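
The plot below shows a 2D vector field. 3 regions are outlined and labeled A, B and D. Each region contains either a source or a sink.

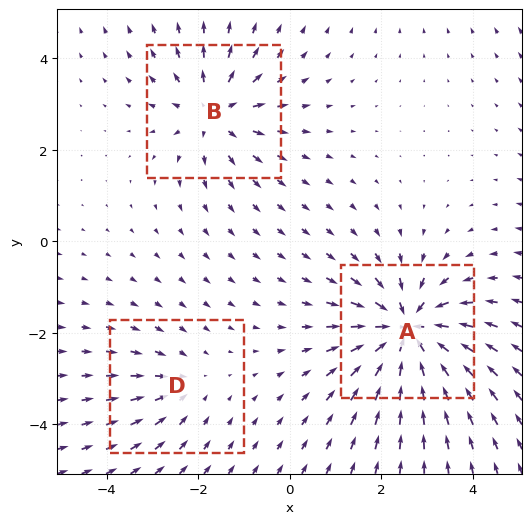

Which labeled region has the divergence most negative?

A

Divergence at each region's feature centre — A: about -6, B: about +4, D: about -2. Region A is most negative.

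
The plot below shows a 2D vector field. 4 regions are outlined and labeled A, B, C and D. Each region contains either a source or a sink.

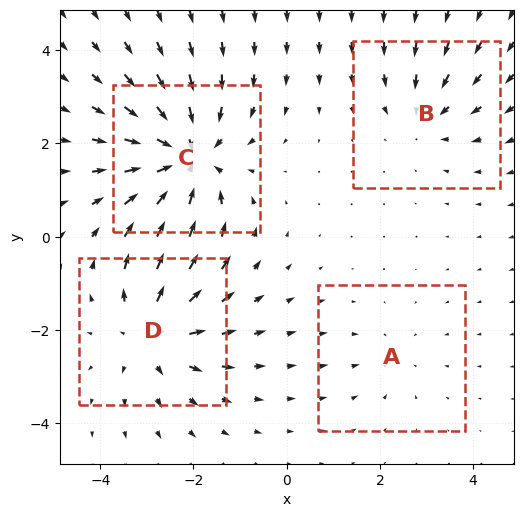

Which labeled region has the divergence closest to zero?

A

Divergence at each region's feature centre — A: about -2, B: about -3, C: about -6, D: about +5. Region A is closest to zero.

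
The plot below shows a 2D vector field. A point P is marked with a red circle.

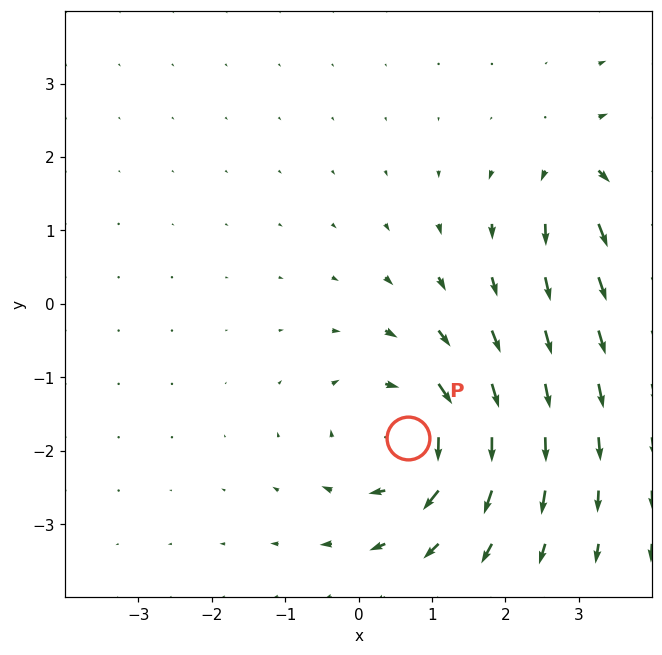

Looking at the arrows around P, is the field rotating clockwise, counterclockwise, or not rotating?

Near P at (0.7, -1.8) the arrows circulate clockwise. The curl (z-component) there is about -4; negative curl means clockwise rotation.

clockwise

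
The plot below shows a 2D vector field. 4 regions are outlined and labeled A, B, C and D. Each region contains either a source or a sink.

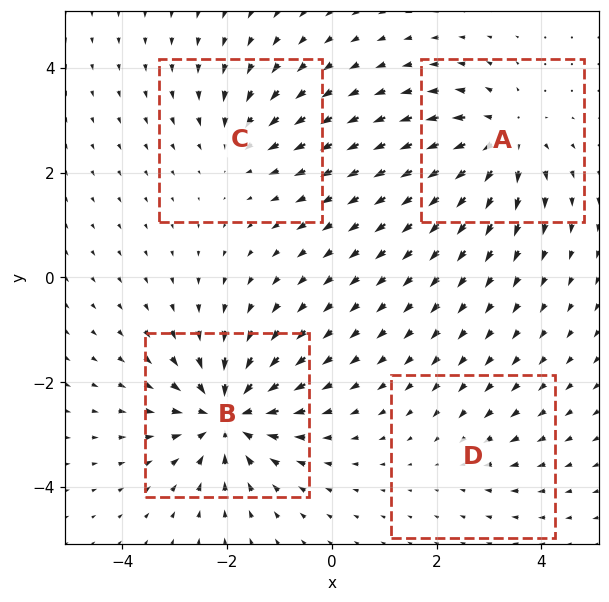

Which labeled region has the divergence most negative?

Divergence at each region's feature centre — A: about +6, B: about -7, C: about -4, D: about -2. Region B is most negative.

B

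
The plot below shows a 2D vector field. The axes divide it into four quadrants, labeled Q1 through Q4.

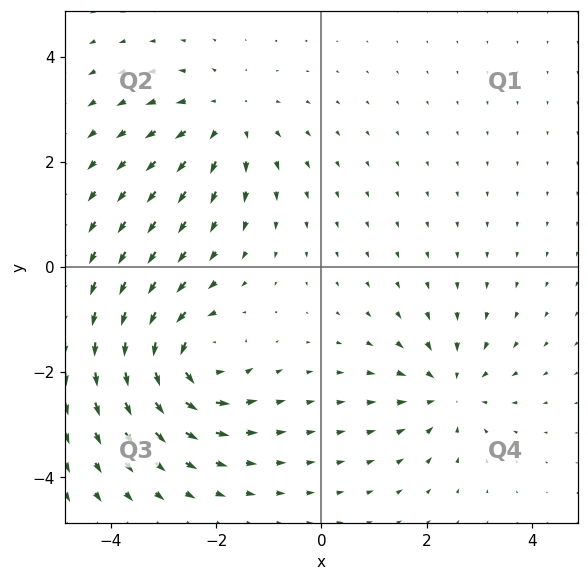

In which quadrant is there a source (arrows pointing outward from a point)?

The source sits at approximately (-1.8, 2.8), which lies in quadrant Q2. The divergence there is about +3, positive as expected for a source.

Q2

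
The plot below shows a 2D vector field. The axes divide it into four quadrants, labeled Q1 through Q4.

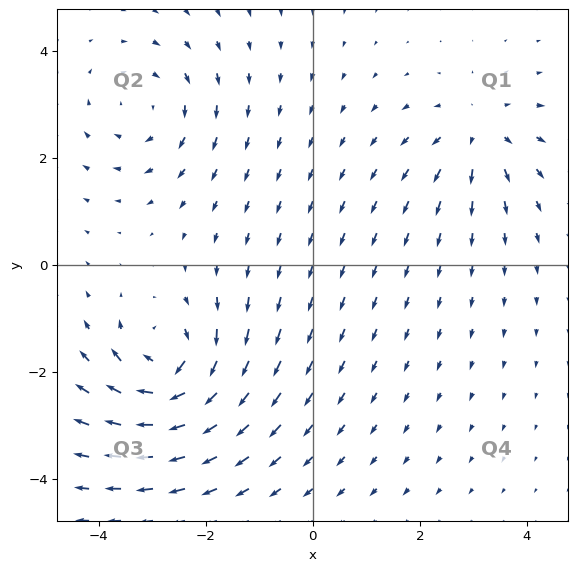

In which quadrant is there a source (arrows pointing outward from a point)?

Q1

The source sits at approximately (3.1, 2.5), which lies in quadrant Q1. The divergence there is about +3, positive as expected for a source.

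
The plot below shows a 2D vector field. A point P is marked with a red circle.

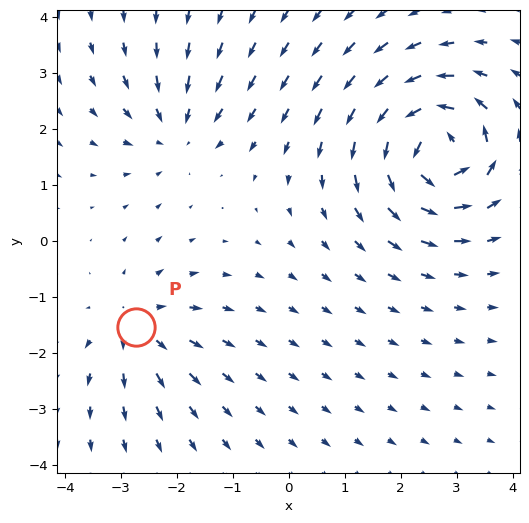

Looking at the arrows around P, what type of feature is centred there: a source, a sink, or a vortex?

source

At P (-2.7, -1.5) the arrows spread outward. Divergence about +3, curl ≈0 — positive divergence with near-zero curl is a source.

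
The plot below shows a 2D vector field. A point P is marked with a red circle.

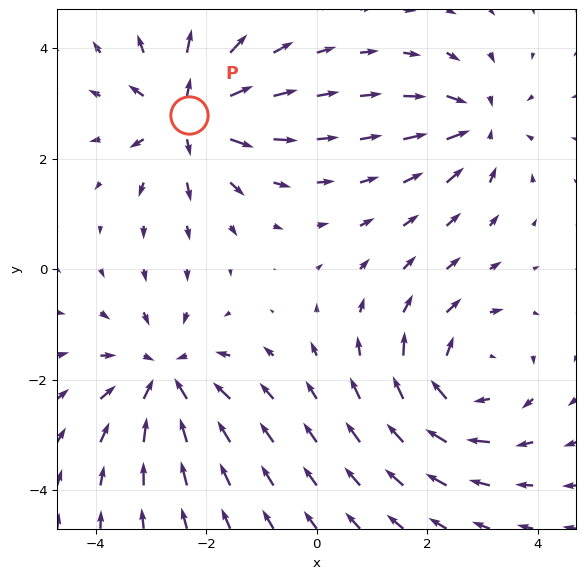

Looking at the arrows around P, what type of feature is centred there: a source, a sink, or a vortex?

At P (-2.3, 2.8) the arrows spread outward. Divergence about +6, curl ≈0 — positive divergence with near-zero curl is a source.

source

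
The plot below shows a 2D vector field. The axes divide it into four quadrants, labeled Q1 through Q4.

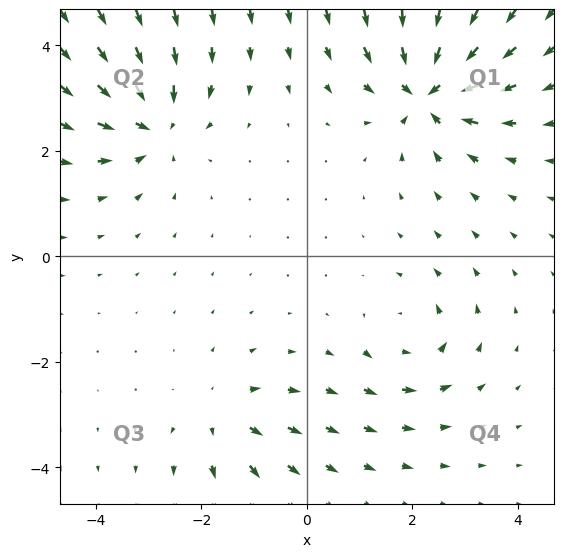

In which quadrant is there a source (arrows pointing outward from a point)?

The source sits at approximately (-1.6, -3.0), which lies in quadrant Q3. The divergence there is about +3, positive as expected for a source.

Q3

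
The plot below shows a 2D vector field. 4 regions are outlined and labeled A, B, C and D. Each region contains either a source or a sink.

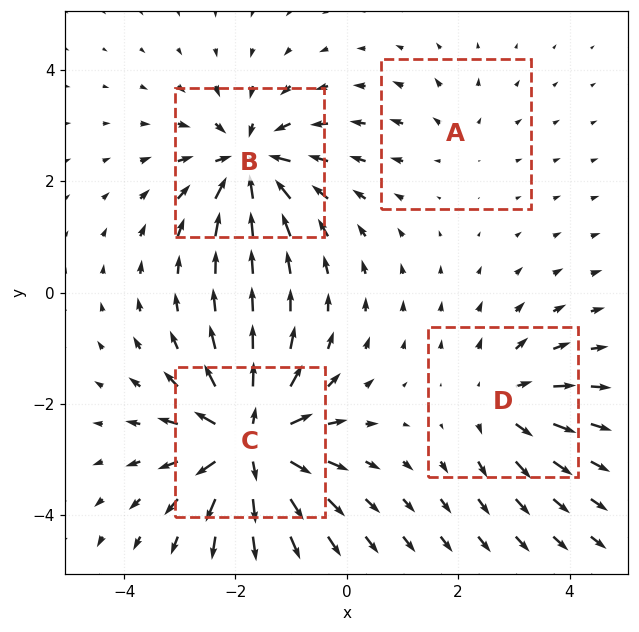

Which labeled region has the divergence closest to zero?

A

Divergence at each region's feature centre — A: about +2, B: about -6, C: about +8, D: about +4. Region A is closest to zero.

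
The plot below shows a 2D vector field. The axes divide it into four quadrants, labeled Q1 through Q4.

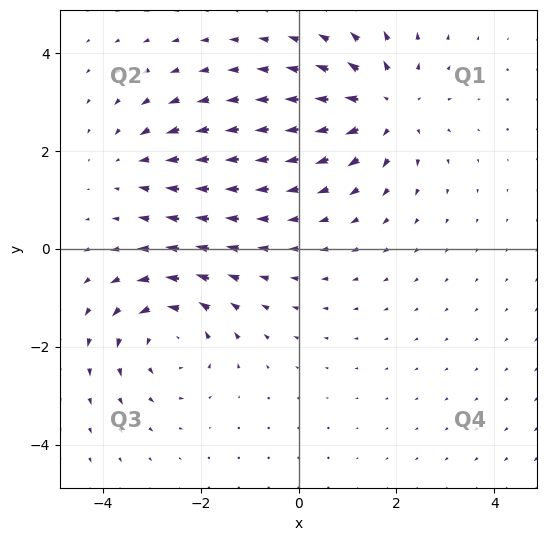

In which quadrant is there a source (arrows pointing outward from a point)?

Q1

The source sits at approximately (1.8, 2.9), which lies in quadrant Q1. The divergence there is about +5, positive as expected for a source.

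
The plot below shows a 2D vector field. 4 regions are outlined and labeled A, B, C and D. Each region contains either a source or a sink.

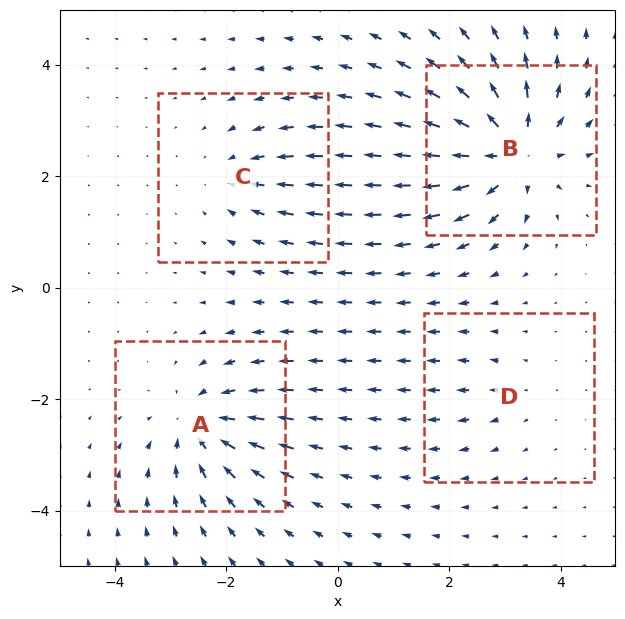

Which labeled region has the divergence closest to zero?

Divergence at each region's feature centre — A: about -6, B: about +8, C: about -4, D: about +2. Region D is closest to zero.

D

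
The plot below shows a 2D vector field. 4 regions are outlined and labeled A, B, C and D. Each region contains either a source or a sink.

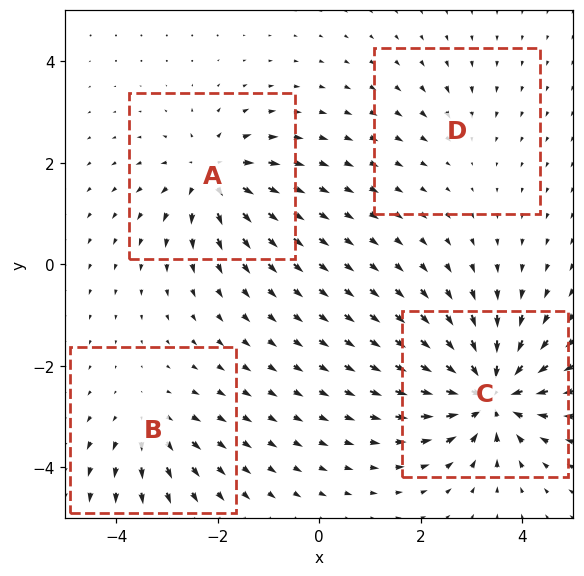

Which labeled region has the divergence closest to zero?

Divergence at each region's feature centre — A: about +6, B: about +4, C: about -9, D: about -2. Region D is closest to zero.

D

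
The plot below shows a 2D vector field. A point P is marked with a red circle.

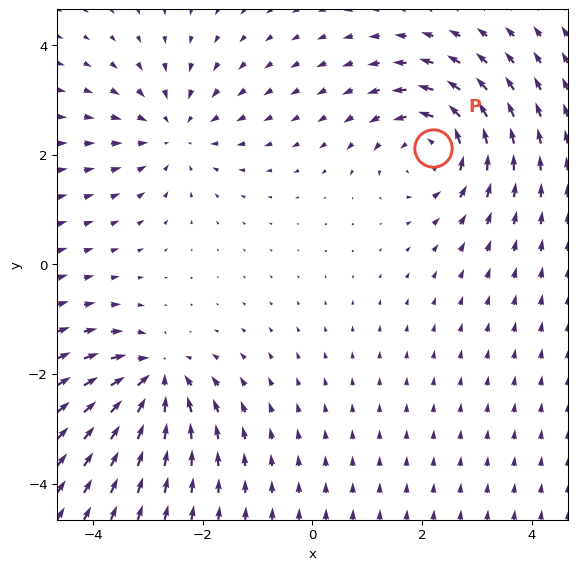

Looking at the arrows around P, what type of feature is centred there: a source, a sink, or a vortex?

At P (2.2, 2.1) the arrows circulate counterclockwise. Divergence ≈0, curl about +4 — near-zero divergence with nonzero curl is a vortex.

vortex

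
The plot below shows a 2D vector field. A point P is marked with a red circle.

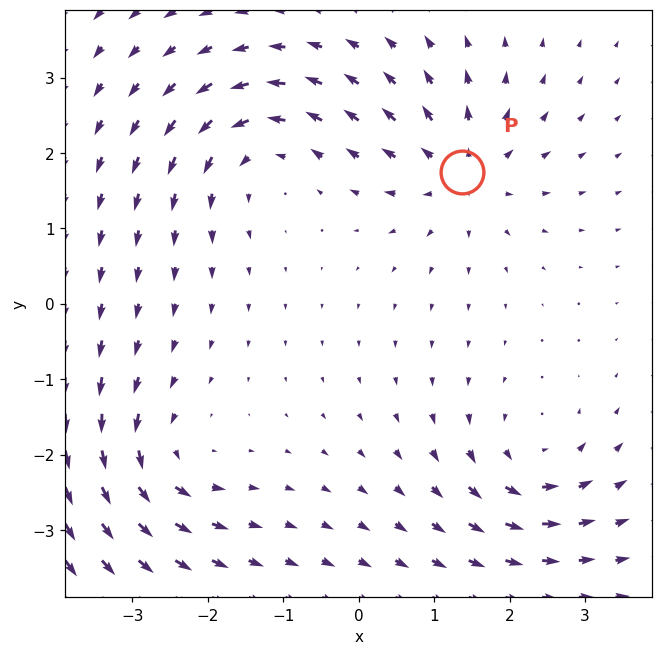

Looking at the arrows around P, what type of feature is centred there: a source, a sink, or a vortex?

At P (1.4, 1.7) the arrows spread outward. Divergence about +5, curl ≈0 — positive divergence with near-zero curl is a source.

source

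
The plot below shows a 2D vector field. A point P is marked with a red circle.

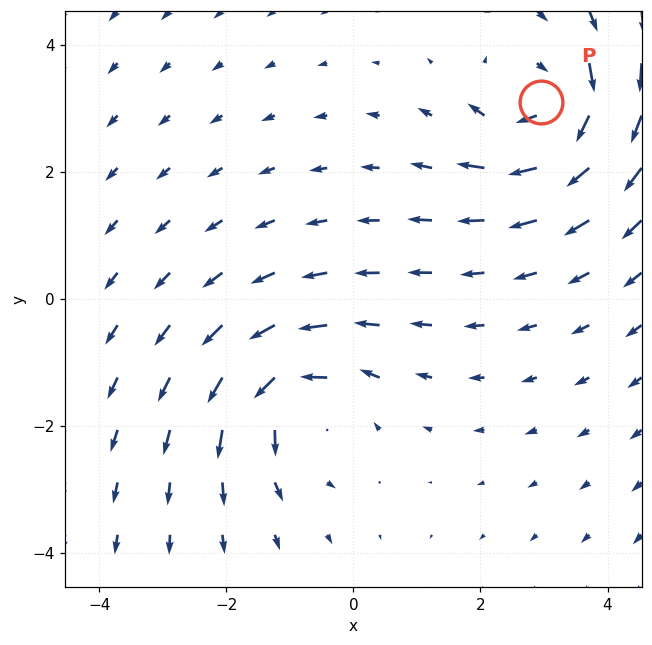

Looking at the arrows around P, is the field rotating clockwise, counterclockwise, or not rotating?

Near P at (2.9, 3.1) the arrows circulate clockwise. The curl (z-component) there is about -3; negative curl means clockwise rotation.

clockwise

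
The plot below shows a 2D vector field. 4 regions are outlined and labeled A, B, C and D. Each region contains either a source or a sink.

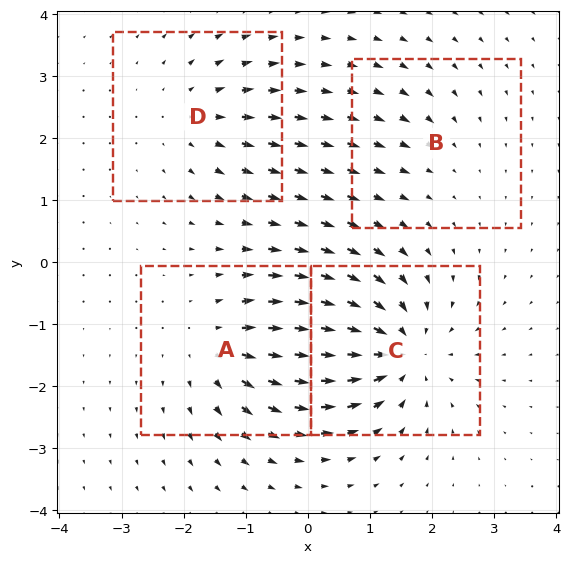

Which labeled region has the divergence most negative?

C

Divergence at each region's feature centre — A: about +5, B: about -2, C: about -7, D: about +3. Region C is most negative.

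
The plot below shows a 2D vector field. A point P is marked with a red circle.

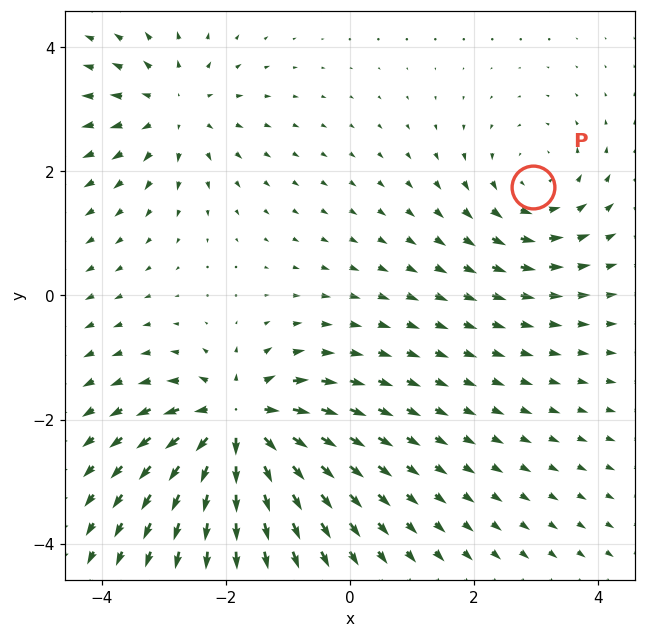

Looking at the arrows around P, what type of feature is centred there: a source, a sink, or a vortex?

vortex

At P (3.0, 1.8) the arrows circulate counterclockwise. Divergence ≈0, curl about +3 — near-zero divergence with nonzero curl is a vortex.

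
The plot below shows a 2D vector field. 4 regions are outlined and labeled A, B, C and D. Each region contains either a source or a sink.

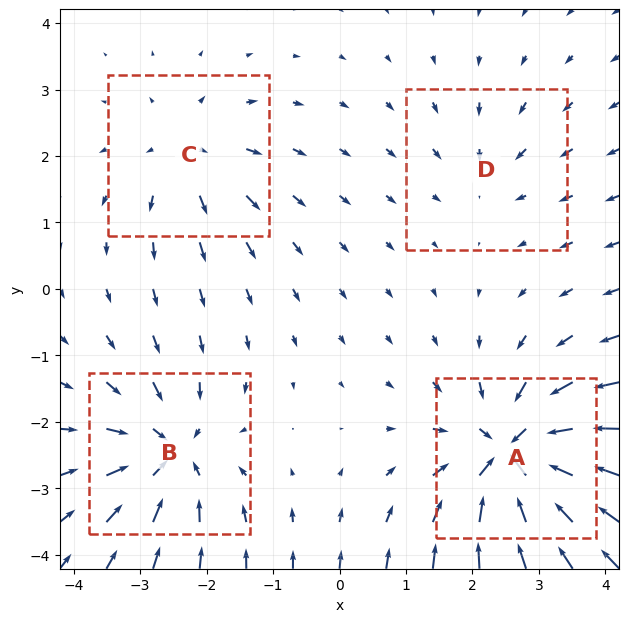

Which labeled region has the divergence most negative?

A

Divergence at each region's feature centre — A: about -8, B: about -6, C: about +4, D: about -3. Region A is most negative.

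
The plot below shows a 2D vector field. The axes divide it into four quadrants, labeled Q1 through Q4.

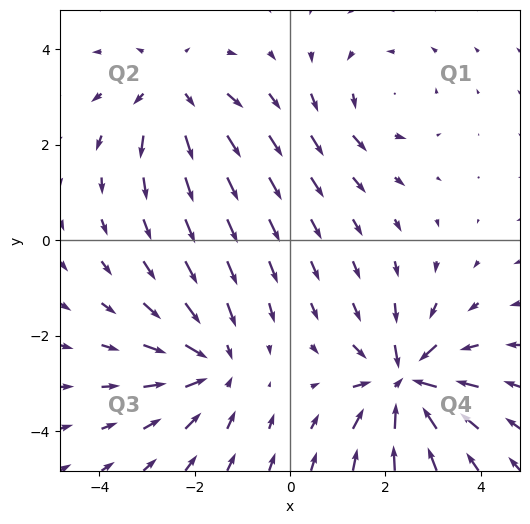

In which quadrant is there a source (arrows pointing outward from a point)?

Q2

The source sits at approximately (-2.5, 3.1), which lies in quadrant Q2. The divergence there is about +3, positive as expected for a source.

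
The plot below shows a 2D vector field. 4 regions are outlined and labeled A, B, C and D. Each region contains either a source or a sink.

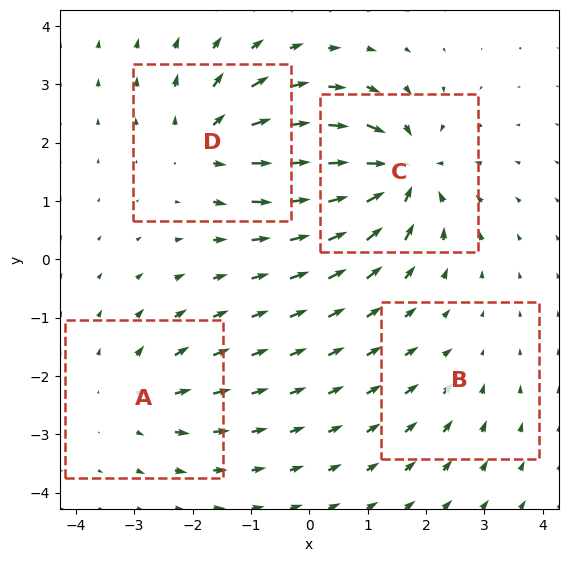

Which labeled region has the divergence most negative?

Divergence at each region's feature centre — A: about +4, B: about -2, C: about -8, D: about +6. Region C is most negative.

C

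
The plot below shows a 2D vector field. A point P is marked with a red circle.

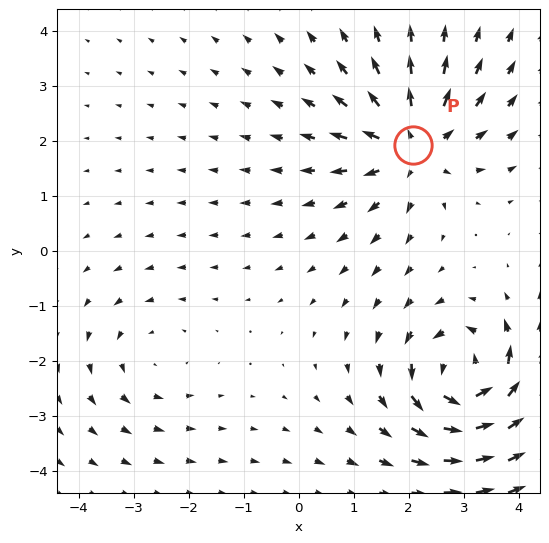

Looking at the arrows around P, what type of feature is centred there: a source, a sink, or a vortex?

source

At P (2.1, 1.9) the arrows spread outward. Divergence about +5, curl ≈0 — positive divergence with near-zero curl is a source.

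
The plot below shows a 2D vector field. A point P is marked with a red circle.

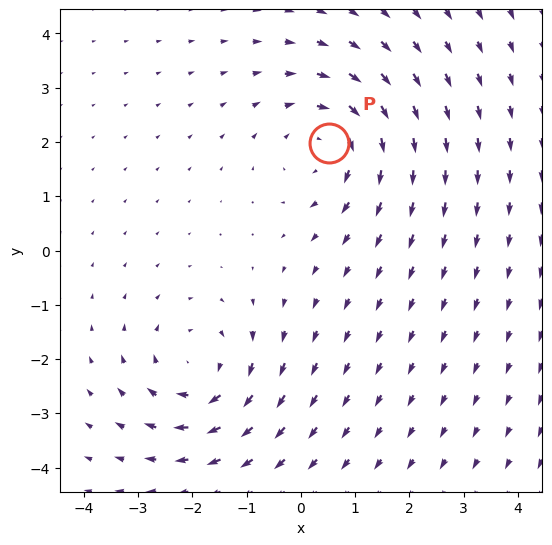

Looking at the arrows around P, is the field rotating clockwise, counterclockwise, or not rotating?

Near P at (0.5, 2.0) the arrows circulate clockwise. The curl (z-component) there is about -4; negative curl means clockwise rotation.

clockwise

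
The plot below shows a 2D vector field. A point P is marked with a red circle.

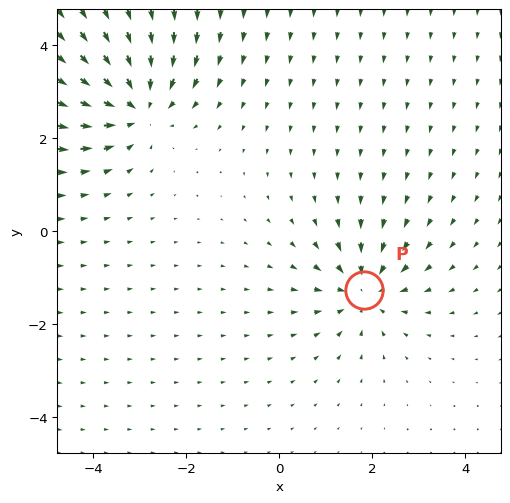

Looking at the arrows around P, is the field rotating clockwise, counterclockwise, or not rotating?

Near P at (1.8, -1.3) the arrows show no circulation. The curl there is ≈0.

not rotating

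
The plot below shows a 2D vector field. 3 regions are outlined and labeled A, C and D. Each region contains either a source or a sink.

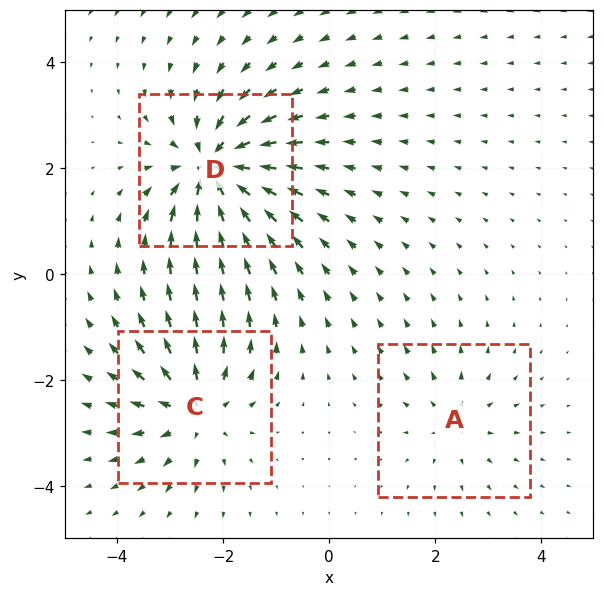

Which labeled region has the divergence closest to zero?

A

Divergence at each region's feature centre — A: about +2, C: about +4, D: about -6. Region A is closest to zero.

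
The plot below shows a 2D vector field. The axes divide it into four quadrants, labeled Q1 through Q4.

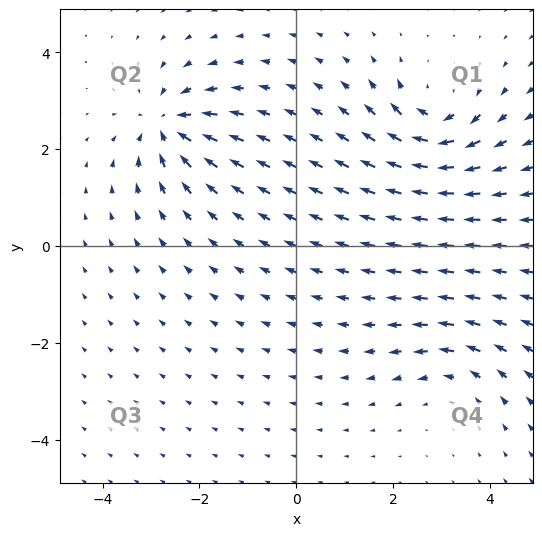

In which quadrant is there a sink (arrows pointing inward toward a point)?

The sink sits at approximately (-2.7, 2.5), which lies in quadrant Q2. The divergence there is about -7, negative as expected for a sink.

Q2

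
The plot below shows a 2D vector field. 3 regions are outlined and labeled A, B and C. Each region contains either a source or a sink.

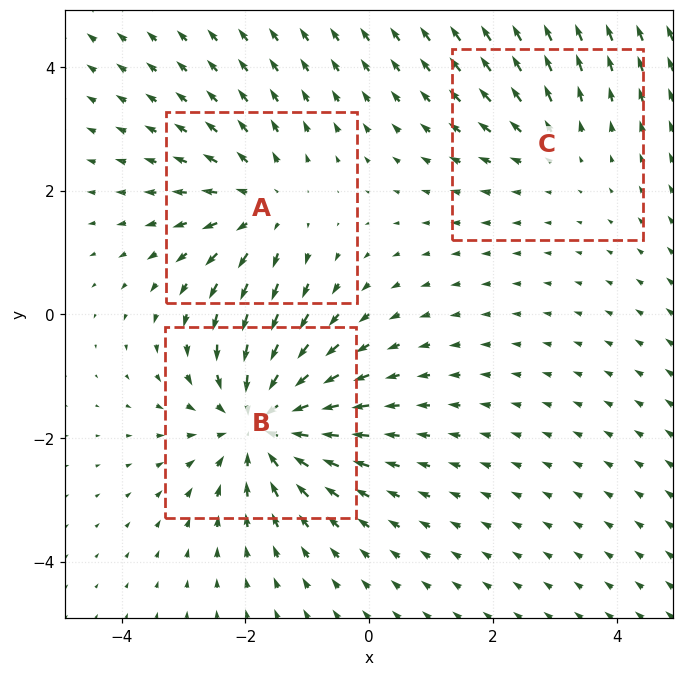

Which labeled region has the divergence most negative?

B

Divergence at each region's feature centre — A: about +3, B: about -4, C: about +2. Region B is most negative.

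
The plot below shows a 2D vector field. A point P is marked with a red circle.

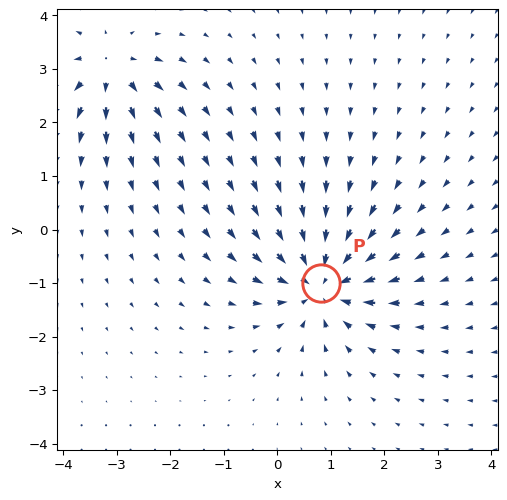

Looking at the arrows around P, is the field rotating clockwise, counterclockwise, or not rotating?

not rotating

Near P at (0.8, -1.0) the arrows show no circulation. The curl there is ≈0.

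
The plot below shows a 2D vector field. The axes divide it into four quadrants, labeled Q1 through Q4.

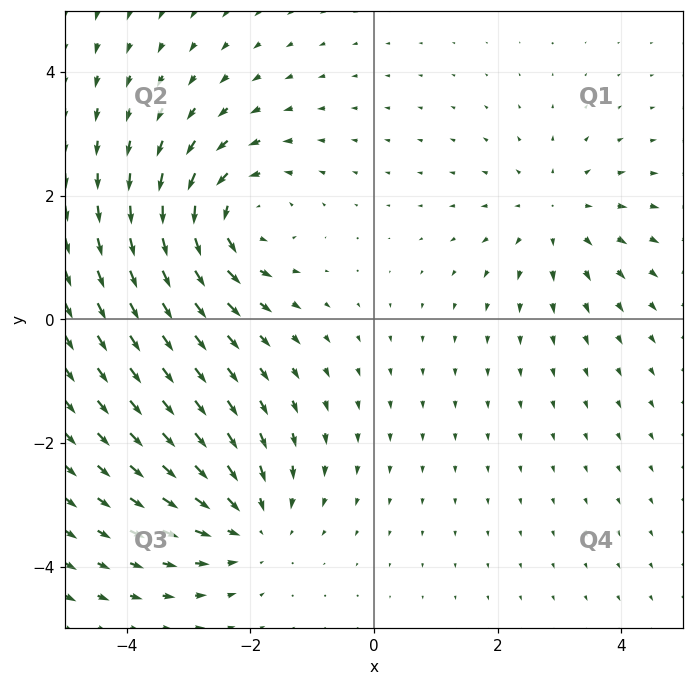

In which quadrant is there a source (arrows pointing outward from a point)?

The source sits at approximately (2.9, 1.7), which lies in quadrant Q1. The divergence there is about +2, positive as expected for a source.

Q1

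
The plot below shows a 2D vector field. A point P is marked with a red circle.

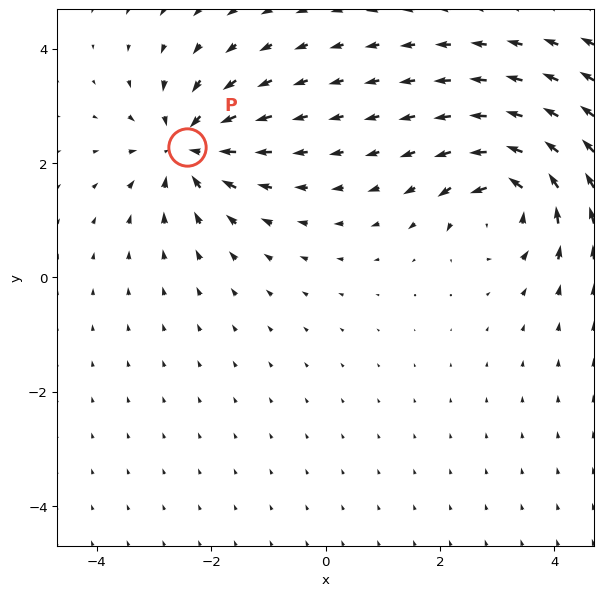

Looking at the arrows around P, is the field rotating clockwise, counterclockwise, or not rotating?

not rotating

Near P at (-2.4, 2.3) the arrows show no circulation. The curl there is ≈0.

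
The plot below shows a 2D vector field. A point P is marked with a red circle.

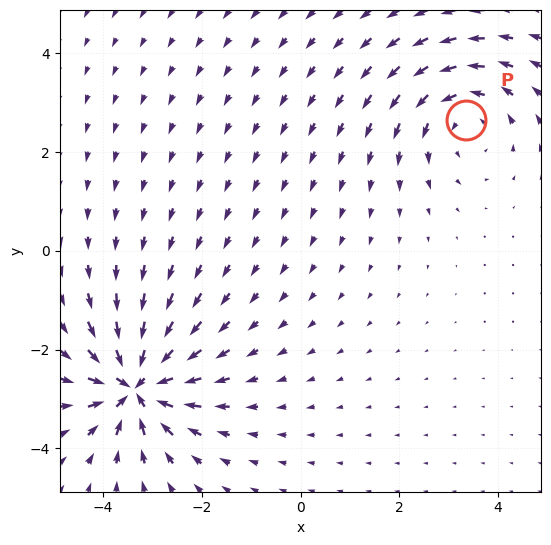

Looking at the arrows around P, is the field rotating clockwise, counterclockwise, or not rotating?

Near P at (3.4, 2.7) the arrows circulate counterclockwise. The curl (z-component) there is about +3; positive curl means counterclockwise rotation.

counterclockwise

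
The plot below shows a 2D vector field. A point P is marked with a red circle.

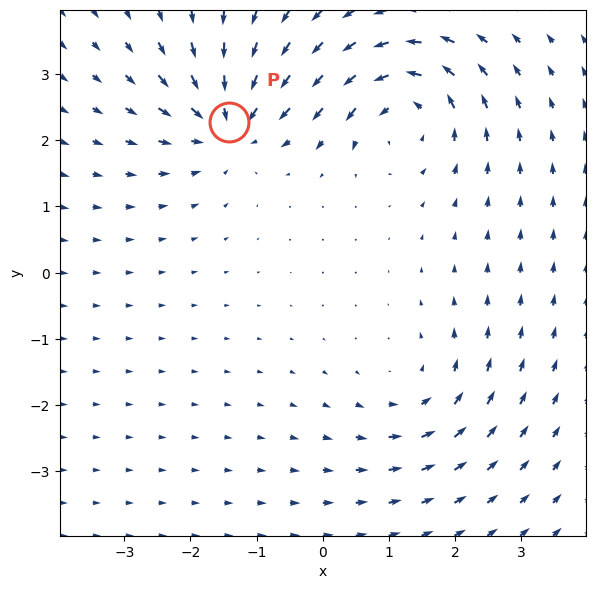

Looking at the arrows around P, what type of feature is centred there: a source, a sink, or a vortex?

At P (-1.4, 2.3) the arrows converge inward. Divergence about -6, curl ≈0 — negative divergence with near-zero curl is a sink.

sink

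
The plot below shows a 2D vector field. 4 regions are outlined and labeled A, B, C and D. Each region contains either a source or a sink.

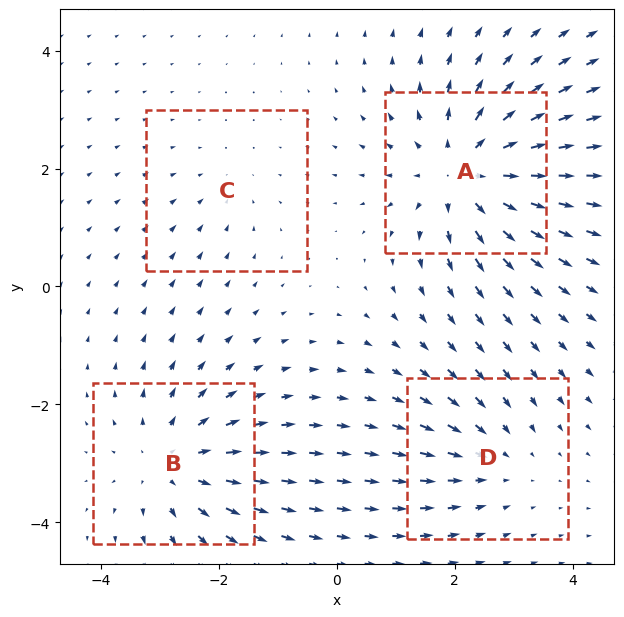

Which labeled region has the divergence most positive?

Divergence at each region's feature centre — A: about +6, B: about +4, C: about -2, D: about -3. Region A is most positive.

A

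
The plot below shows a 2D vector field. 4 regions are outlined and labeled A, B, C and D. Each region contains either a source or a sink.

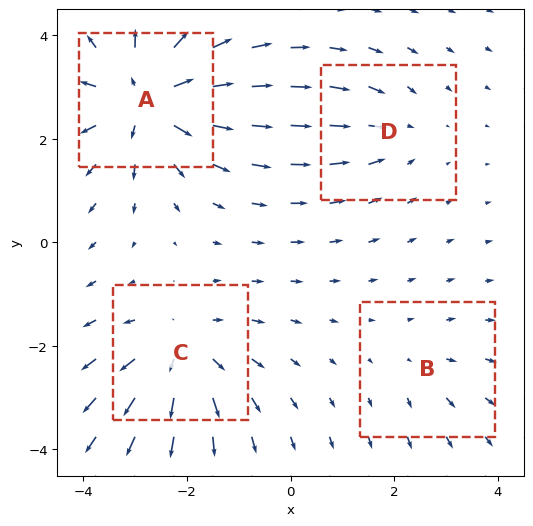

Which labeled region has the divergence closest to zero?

Divergence at each region's feature centre — A: about +7, B: about +2, C: about +5, D: about -3. Region B is closest to zero.

B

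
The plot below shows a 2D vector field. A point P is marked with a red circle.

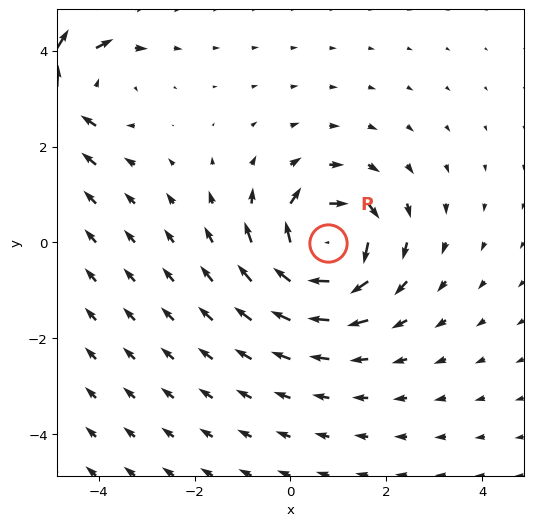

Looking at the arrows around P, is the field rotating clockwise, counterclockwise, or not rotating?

clockwise

Near P at (0.8, -0.0) the arrows circulate clockwise. The curl (z-component) there is about -5; negative curl means clockwise rotation.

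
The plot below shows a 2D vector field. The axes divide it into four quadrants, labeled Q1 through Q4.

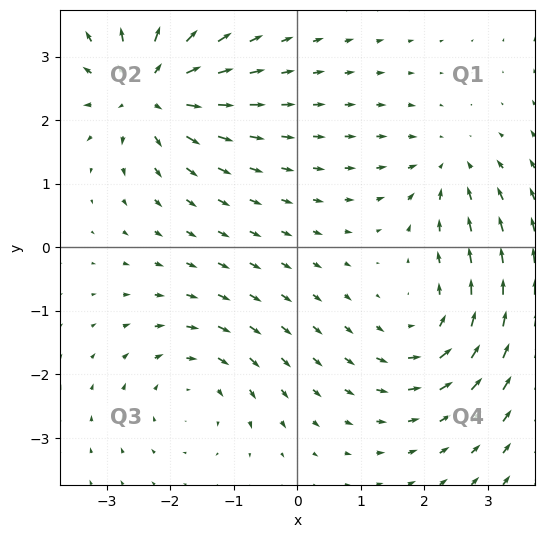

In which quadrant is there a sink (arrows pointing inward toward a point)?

Q1

The sink sits at approximately (2.4, 1.3), which lies in quadrant Q1. The divergence there is about -3, negative as expected for a sink.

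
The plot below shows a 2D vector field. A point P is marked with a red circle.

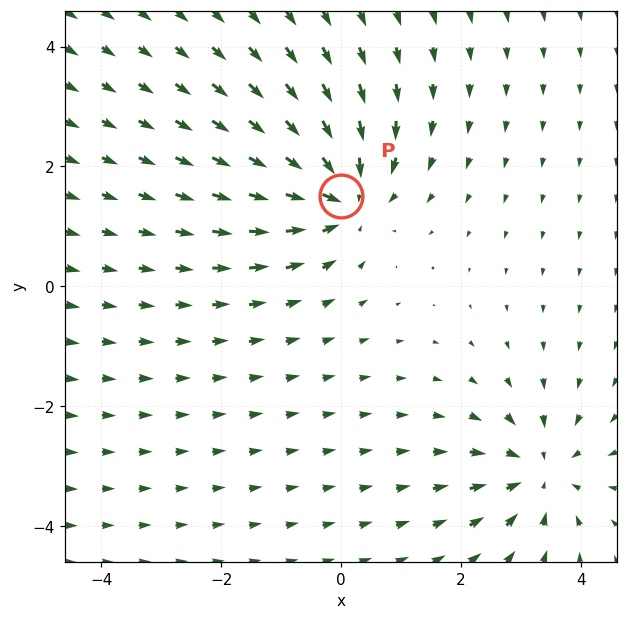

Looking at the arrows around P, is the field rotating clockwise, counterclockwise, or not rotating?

Near P at (0.0, 1.5) the arrows show no circulation. The curl there is ≈0.

not rotating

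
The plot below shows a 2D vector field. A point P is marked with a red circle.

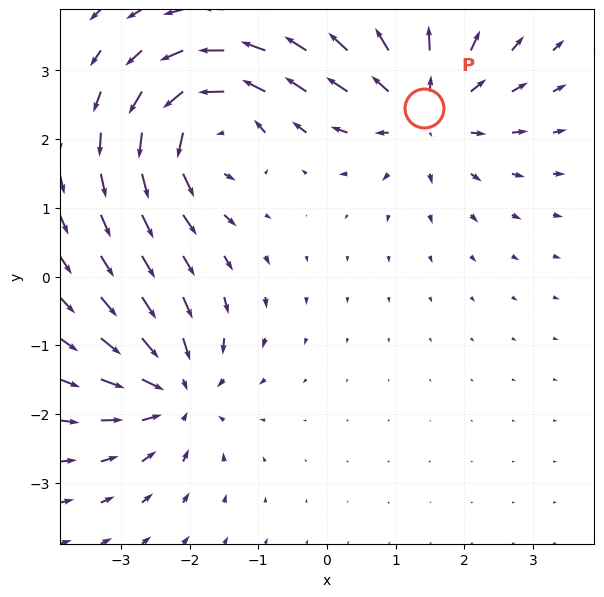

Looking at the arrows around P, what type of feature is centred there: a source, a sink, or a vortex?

At P (1.4, 2.5) the arrows spread outward. Divergence about +5, curl ≈0 — positive divergence with near-zero curl is a source.

source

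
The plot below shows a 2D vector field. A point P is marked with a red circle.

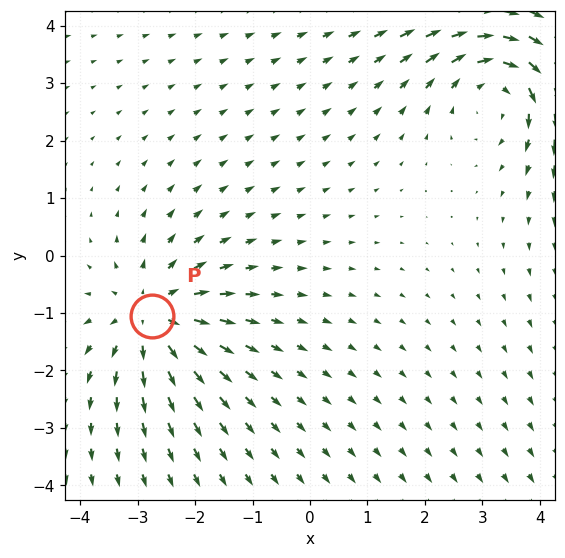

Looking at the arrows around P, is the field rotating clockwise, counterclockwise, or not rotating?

not rotating

Near P at (-2.8, -1.1) the arrows show no circulation. The curl there is ≈0.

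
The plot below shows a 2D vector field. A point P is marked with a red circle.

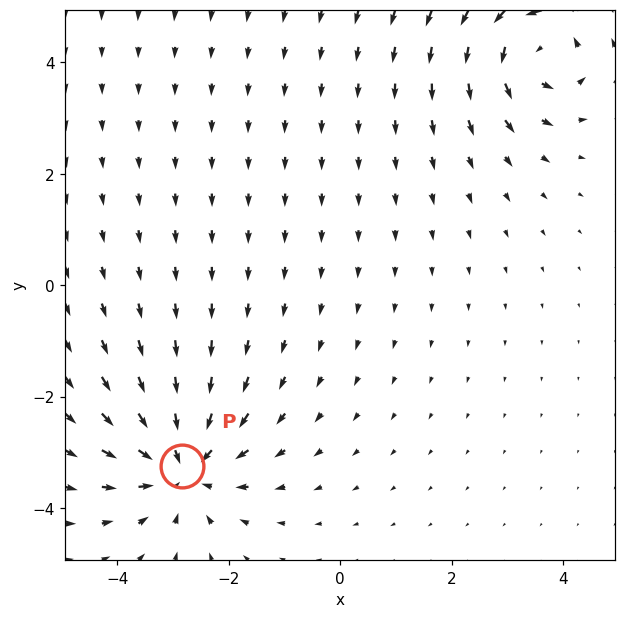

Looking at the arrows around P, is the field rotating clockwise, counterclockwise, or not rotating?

not rotating

Near P at (-2.8, -3.2) the arrows show no circulation. The curl there is ≈0.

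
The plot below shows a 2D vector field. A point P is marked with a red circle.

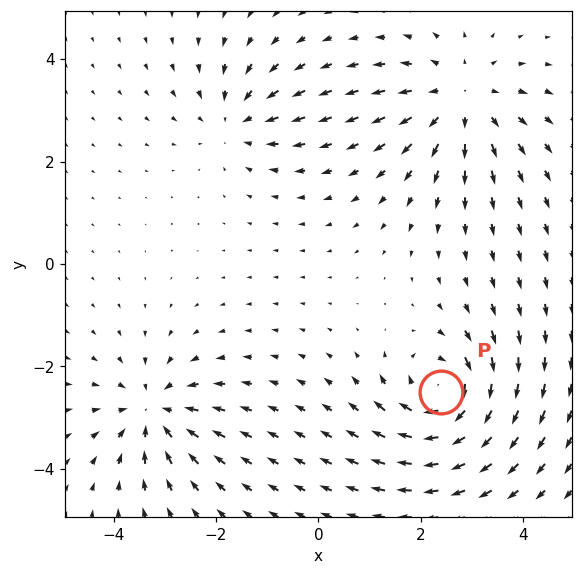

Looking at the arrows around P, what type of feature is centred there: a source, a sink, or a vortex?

At P (2.4, -2.5) the arrows circulate clockwise. Divergence ≈0, curl about -7 — near-zero divergence with nonzero curl is a vortex.

vortex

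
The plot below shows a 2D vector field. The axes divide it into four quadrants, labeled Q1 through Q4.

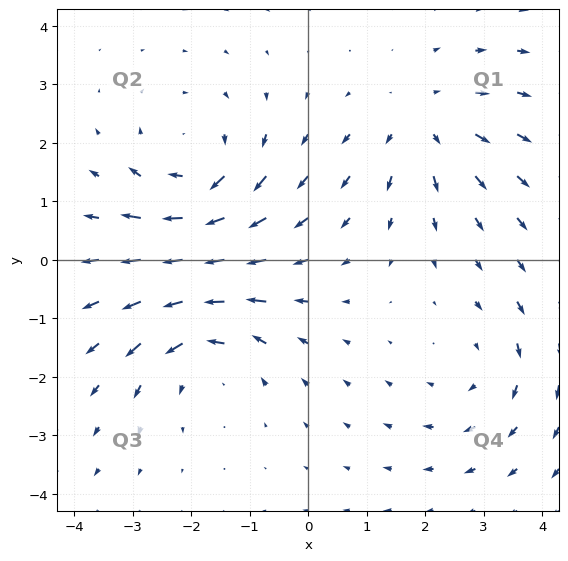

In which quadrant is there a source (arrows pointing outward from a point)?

The source sits at approximately (2.0, 2.3), which lies in quadrant Q1. The divergence there is about +3, positive as expected for a source.

Q1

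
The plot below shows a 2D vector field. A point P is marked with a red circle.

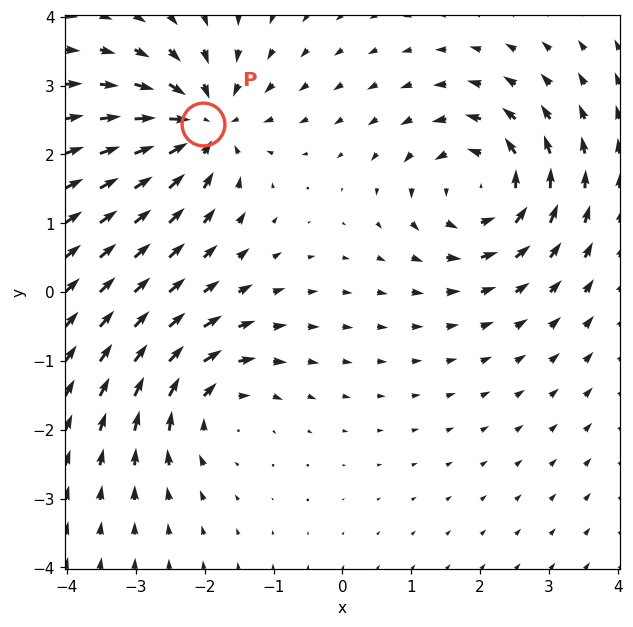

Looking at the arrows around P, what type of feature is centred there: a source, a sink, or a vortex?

sink

At P (-2.0, 2.4) the arrows converge inward. Divergence about -7, curl ≈0 — negative divergence with near-zero curl is a sink.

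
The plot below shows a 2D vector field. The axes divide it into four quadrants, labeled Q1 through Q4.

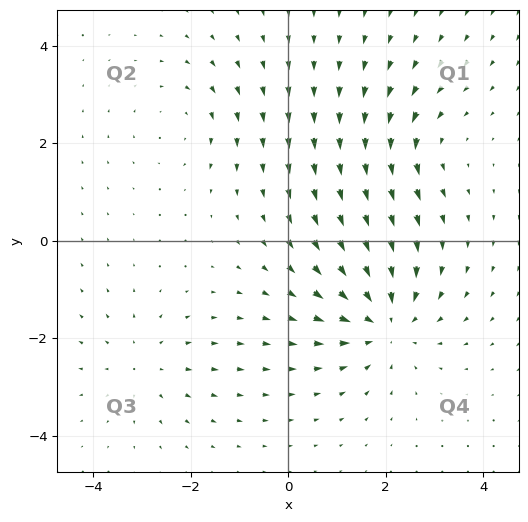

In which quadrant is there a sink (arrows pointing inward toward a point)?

Q4

The sink sits at approximately (2.0, -1.7), which lies in quadrant Q4. The divergence there is about -4, negative as expected for a sink.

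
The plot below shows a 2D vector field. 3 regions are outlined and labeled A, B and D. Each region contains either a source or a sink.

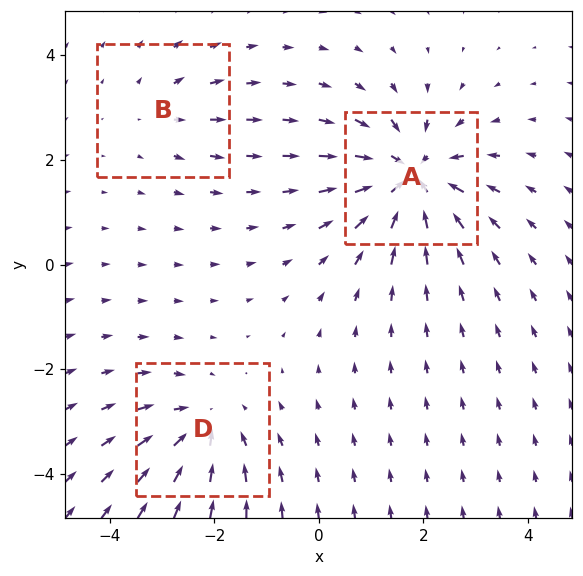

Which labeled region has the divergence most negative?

Divergence at each region's feature centre — A: about -6, B: about +2, D: about -4. Region A is most negative.

A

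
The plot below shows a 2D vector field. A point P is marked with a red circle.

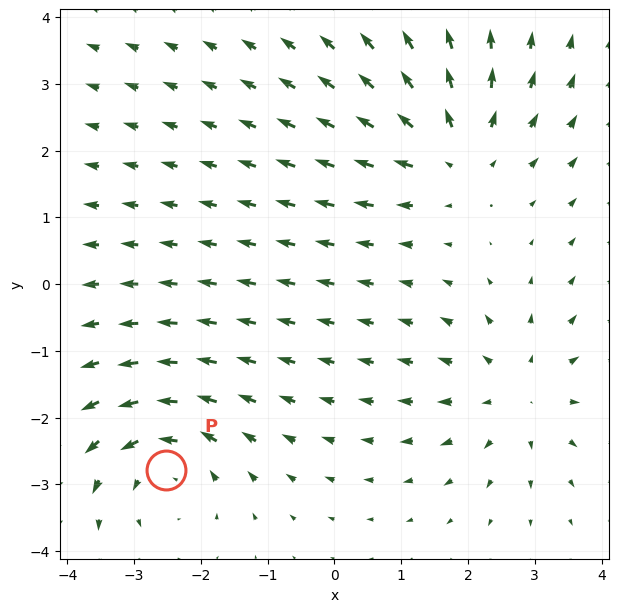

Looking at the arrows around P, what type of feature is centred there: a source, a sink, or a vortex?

At P (-2.5, -2.8) the arrows circulate counterclockwise. Divergence ≈0, curl about +5 — near-zero divergence with nonzero curl is a vortex.

vortex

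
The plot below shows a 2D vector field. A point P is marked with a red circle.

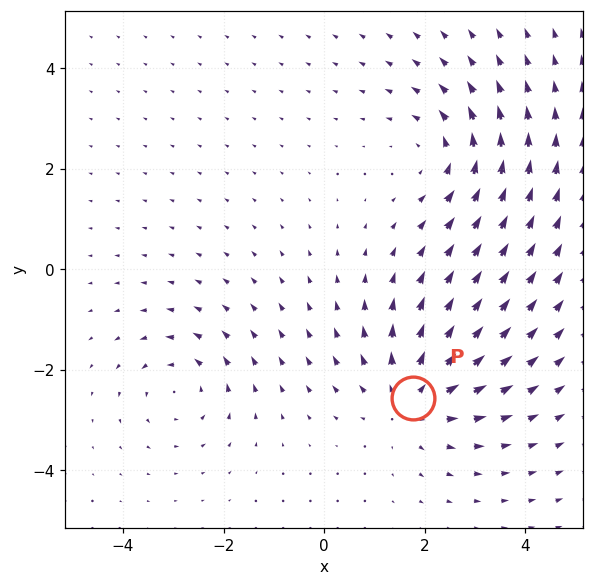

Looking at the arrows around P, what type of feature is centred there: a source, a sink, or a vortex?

At P (1.8, -2.6) the arrows spread outward. Divergence about +4, curl ≈0 — positive divergence with near-zero curl is a source.

source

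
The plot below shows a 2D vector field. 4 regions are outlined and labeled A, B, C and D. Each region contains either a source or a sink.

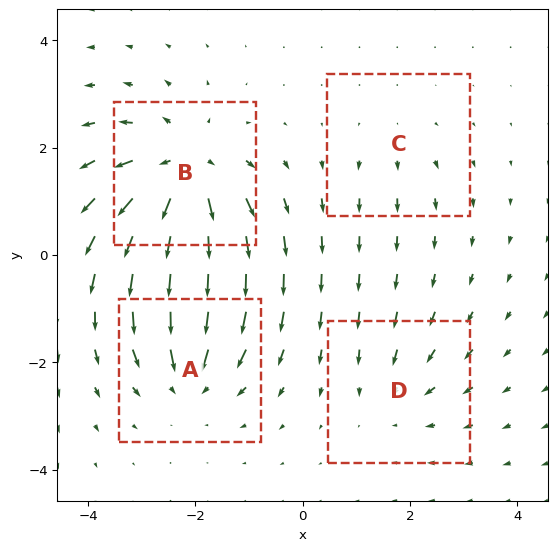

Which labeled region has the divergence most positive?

Divergence at each region's feature centre — A: about -5, B: about +7, C: about +2, D: about -3. Region B is most positive.

B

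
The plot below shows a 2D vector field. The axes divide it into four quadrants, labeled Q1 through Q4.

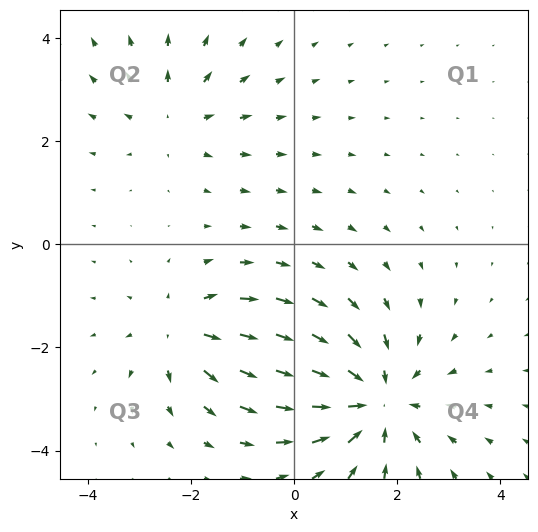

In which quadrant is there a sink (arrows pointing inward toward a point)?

Q4

The sink sits at approximately (1.6, -3.0), which lies in quadrant Q4. The divergence there is about -4, negative as expected for a sink.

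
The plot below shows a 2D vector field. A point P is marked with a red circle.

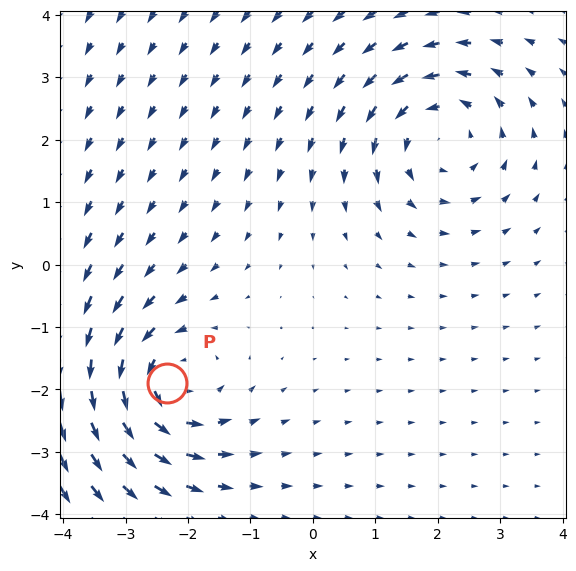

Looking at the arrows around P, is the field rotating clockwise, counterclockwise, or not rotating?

Near P at (-2.3, -1.9) the arrows circulate counterclockwise. The curl (z-component) there is about +5; positive curl means counterclockwise rotation.

counterclockwise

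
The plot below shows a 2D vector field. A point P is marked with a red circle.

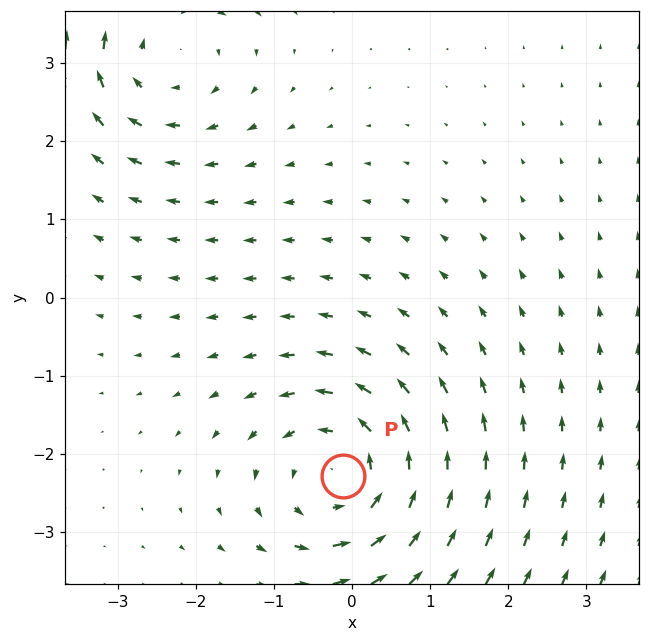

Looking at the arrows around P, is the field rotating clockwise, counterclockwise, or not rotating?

counterclockwise

Near P at (-0.1, -2.3) the arrows circulate counterclockwise. The curl (z-component) there is about +4; positive curl means counterclockwise rotation.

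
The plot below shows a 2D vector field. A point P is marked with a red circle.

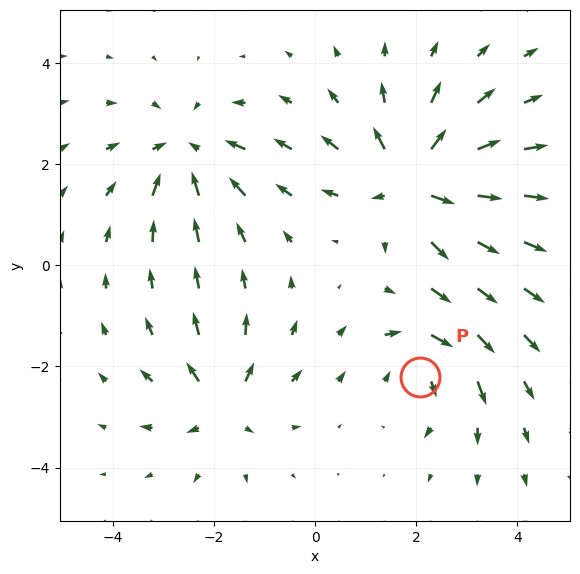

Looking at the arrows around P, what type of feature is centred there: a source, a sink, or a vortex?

At P (2.1, -2.2) the arrows circulate clockwise. Divergence ≈0, curl about -4 — near-zero divergence with nonzero curl is a vortex.

vortex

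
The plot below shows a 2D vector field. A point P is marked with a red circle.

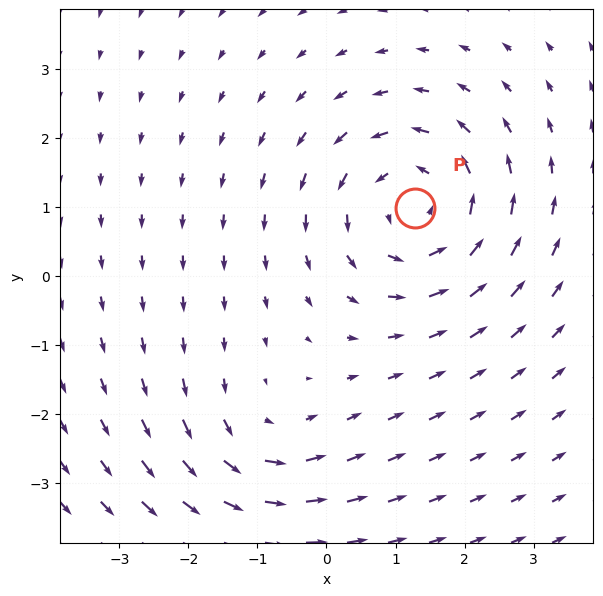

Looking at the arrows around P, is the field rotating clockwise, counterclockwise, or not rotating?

counterclockwise

Near P at (1.3, 1.0) the arrows circulate counterclockwise. The curl (z-component) there is about +4; positive curl means counterclockwise rotation.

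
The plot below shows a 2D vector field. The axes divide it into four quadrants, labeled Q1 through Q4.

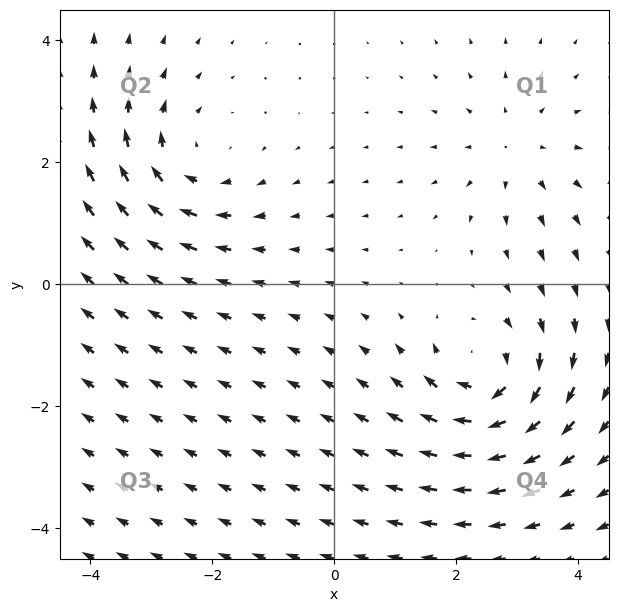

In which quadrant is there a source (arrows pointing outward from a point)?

The source sits at approximately (3.0, 2.2), which lies in quadrant Q1. The divergence there is about +3, positive as expected for a source.

Q1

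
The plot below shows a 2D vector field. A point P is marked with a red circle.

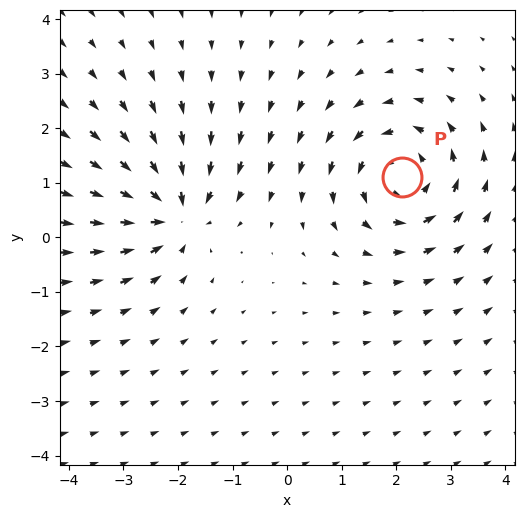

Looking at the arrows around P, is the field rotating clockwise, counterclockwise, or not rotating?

Near P at (2.1, 1.1) the arrows circulate counterclockwise. The curl (z-component) there is about +4; positive curl means counterclockwise rotation.

counterclockwise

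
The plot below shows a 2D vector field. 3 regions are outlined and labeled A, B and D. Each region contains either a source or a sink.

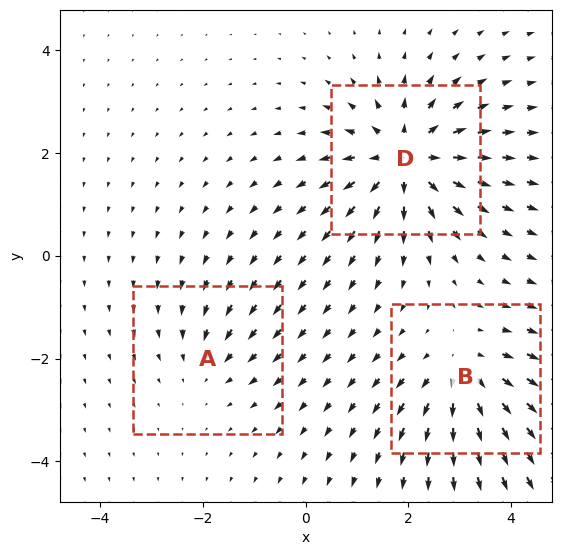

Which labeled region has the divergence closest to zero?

A

Divergence at each region's feature centre — A: about -2, B: about +3, D: about +5. Region A is closest to zero.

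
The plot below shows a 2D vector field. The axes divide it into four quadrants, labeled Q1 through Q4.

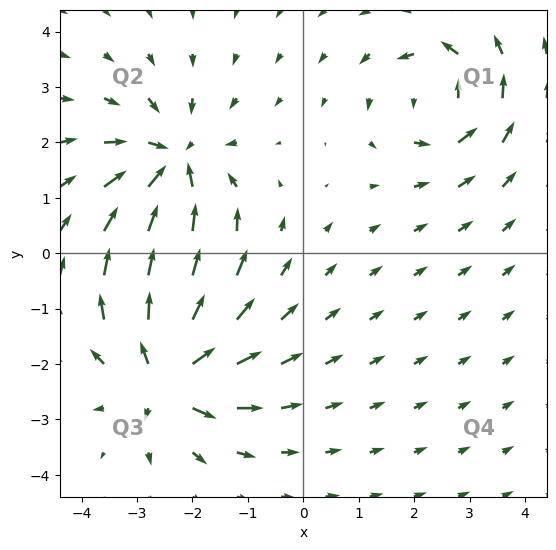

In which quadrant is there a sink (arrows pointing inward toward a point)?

The sink sits at approximately (-2.4, 1.6), which lies in quadrant Q2. The divergence there is about -5, negative as expected for a sink.

Q2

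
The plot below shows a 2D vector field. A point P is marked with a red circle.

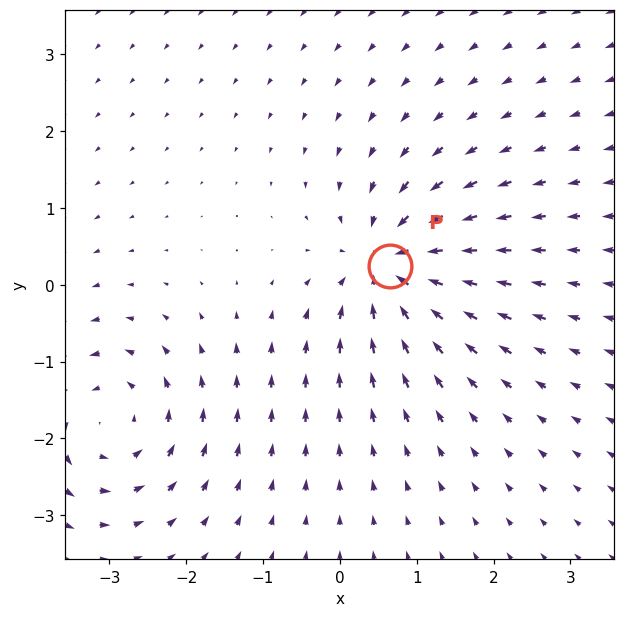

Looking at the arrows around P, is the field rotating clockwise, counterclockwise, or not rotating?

Near P at (0.6, 0.2) the arrows show no circulation. The curl there is ≈0.

not rotating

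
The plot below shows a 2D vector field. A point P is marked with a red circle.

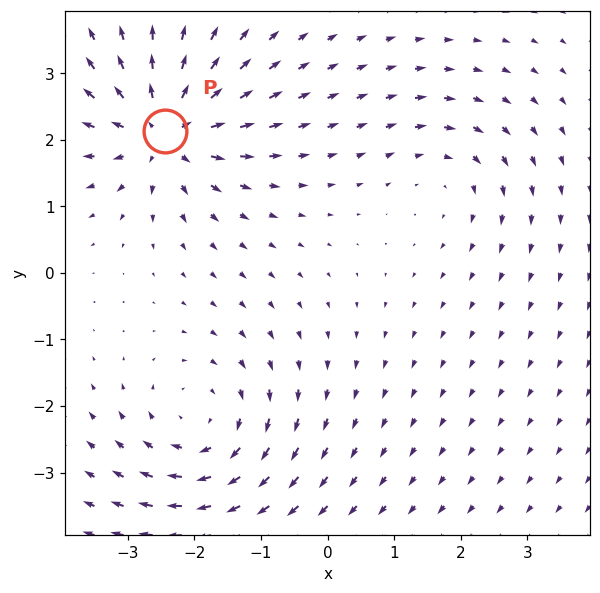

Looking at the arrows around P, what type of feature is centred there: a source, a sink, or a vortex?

source

At P (-2.4, 2.1) the arrows spread outward. Divergence about +7, curl ≈0 — positive divergence with near-zero curl is a source.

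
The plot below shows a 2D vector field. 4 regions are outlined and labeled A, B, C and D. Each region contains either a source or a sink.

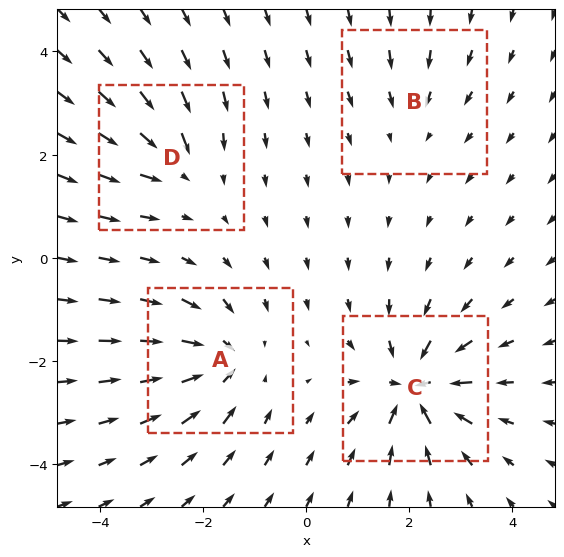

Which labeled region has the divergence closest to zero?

Divergence at each region's feature centre — A: about -6, B: about -2, C: about -8, D: about -4. Region B is closest to zero.

B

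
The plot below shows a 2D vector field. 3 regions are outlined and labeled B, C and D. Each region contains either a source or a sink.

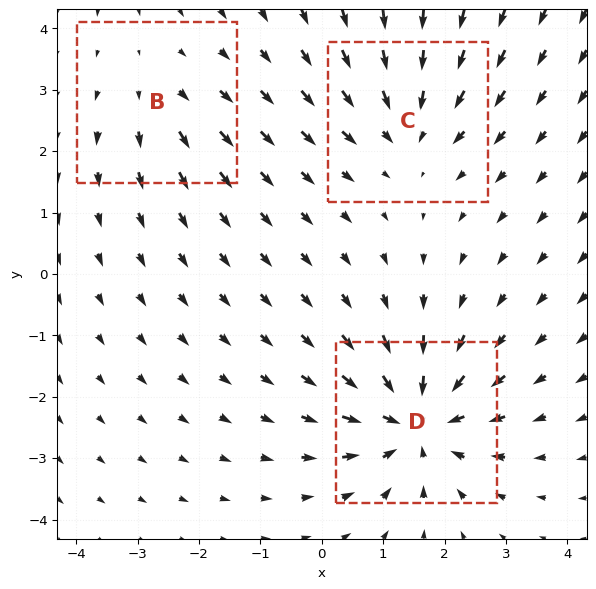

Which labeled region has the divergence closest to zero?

Divergence at each region's feature centre — B: about +2, C: about -3, D: about -5. Region B is closest to zero.

B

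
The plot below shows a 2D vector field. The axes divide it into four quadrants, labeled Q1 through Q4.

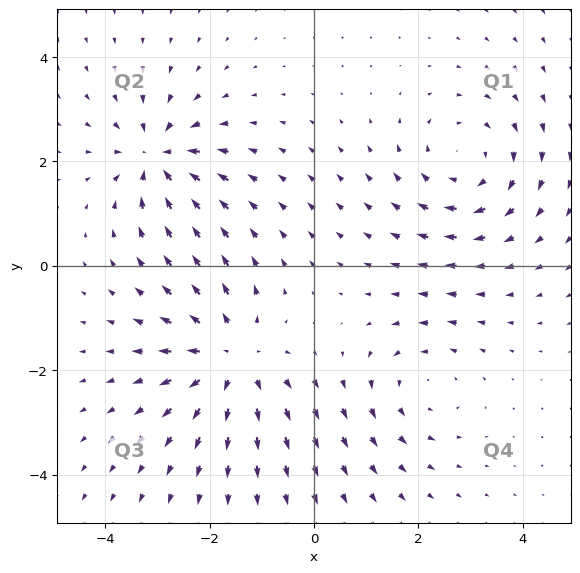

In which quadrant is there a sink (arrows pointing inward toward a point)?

Q2

The sink sits at approximately (-3.0, 2.1), which lies in quadrant Q2. The divergence there is about -4, negative as expected for a sink.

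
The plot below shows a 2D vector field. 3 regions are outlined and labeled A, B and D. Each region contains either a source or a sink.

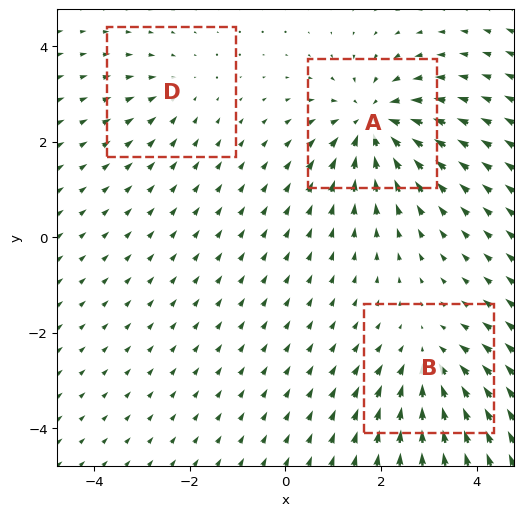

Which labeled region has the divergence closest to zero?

D

Divergence at each region's feature centre — A: about -5, B: about -3, D: about -2. Region D is closest to zero.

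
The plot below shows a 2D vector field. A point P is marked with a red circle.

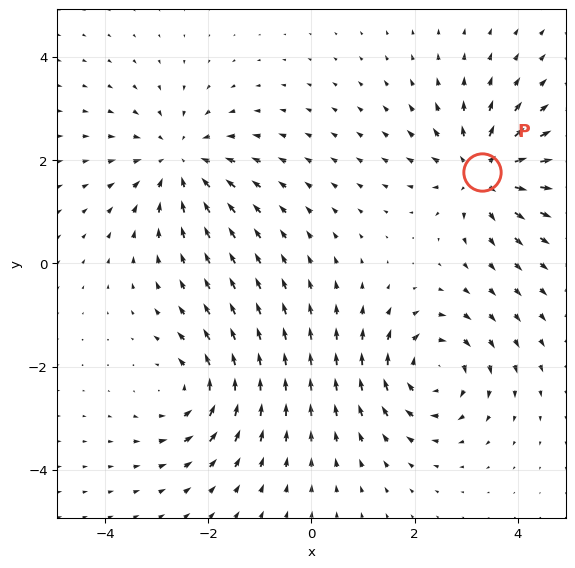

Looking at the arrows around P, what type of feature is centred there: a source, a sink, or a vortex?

At P (3.3, 1.8) the arrows spread outward. Divergence about +4, curl ≈0 — positive divergence with near-zero curl is a source.

source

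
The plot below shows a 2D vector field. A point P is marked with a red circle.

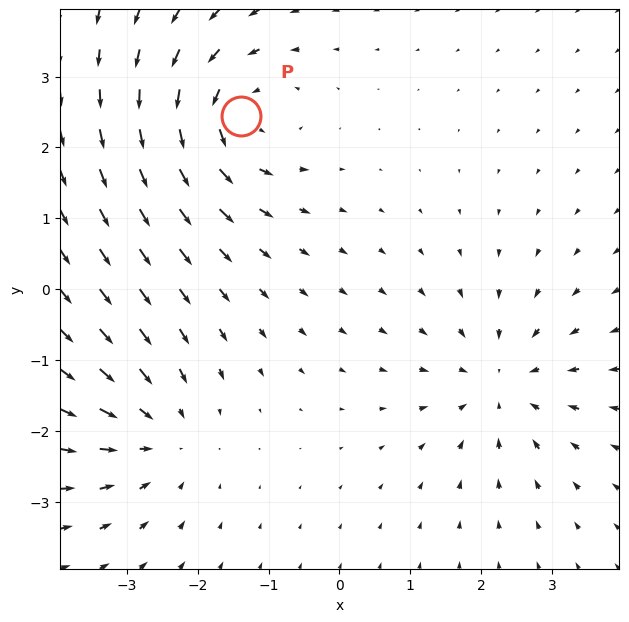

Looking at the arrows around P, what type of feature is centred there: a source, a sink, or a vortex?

At P (-1.4, 2.4) the arrows circulate counterclockwise. Divergence ≈0, curl about +4 — near-zero divergence with nonzero curl is a vortex.

vortex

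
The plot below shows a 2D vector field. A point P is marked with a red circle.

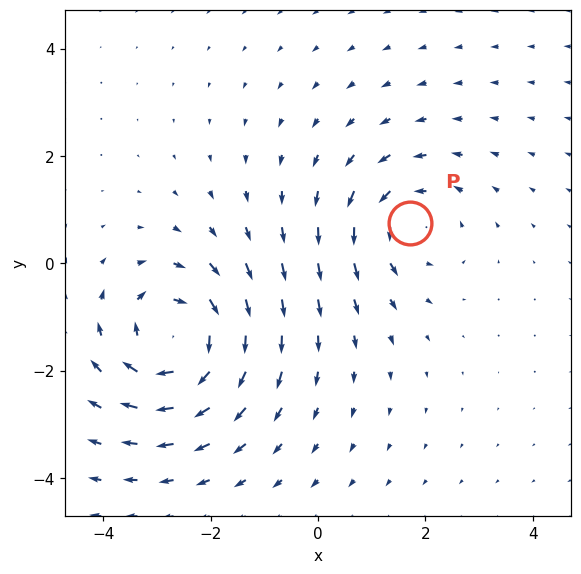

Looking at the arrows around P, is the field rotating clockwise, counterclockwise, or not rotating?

counterclockwise

Near P at (1.7, 0.8) the arrows circulate counterclockwise. The curl (z-component) there is about +3; positive curl means counterclockwise rotation.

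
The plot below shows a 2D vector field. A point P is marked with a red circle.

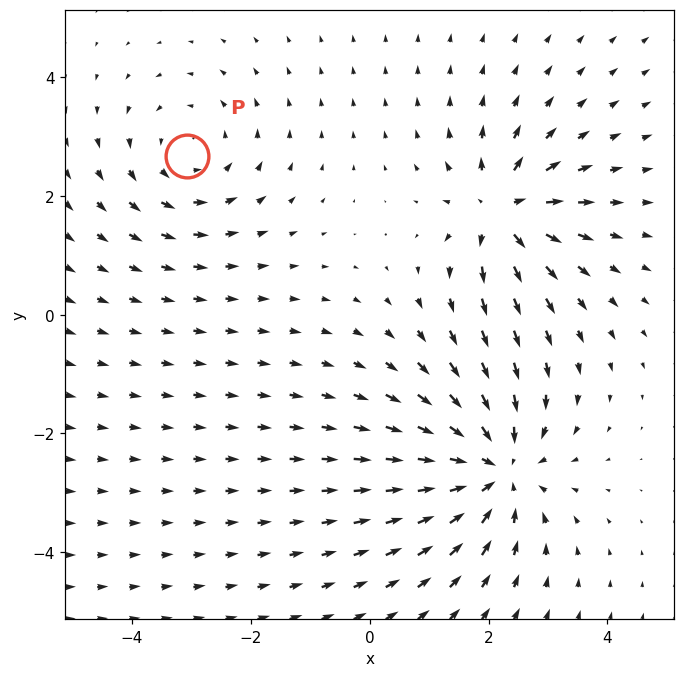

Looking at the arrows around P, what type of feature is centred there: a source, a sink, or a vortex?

At P (-3.1, 2.7) the arrows circulate counterclockwise. Divergence ≈0, curl about +3 — near-zero divergence with nonzero curl is a vortex.

vortex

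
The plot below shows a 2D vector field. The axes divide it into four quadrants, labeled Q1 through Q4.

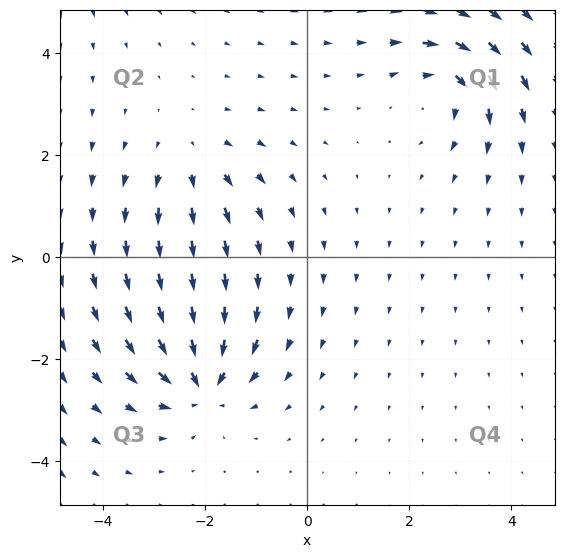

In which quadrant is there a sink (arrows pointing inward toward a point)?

The sink sits at approximately (-2.1, -2.5), which lies in quadrant Q3. The divergence there is about -5, negative as expected for a sink.

Q3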